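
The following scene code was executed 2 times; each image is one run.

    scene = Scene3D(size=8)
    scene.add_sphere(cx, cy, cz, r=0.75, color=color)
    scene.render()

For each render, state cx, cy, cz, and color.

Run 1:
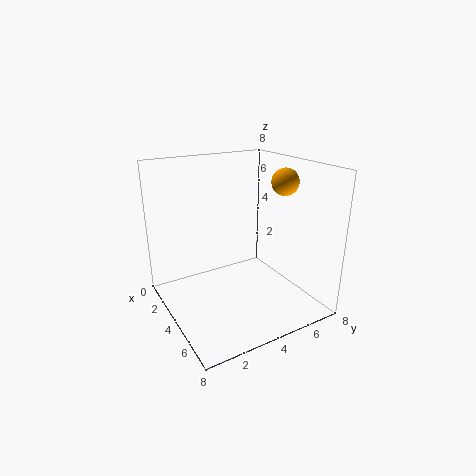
cx = 4.75
cy = 6.5
cz = 7
color = 'orange'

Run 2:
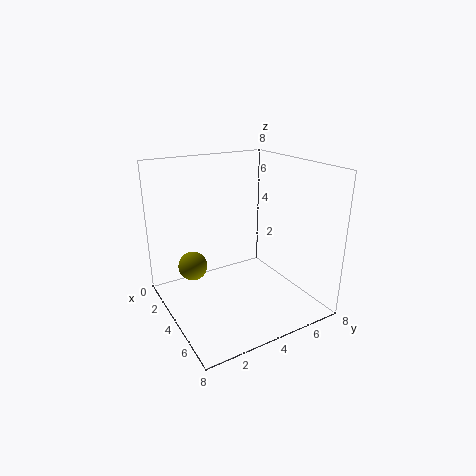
cx = 4
cy = 1.25
cz = 3
color = 'olive'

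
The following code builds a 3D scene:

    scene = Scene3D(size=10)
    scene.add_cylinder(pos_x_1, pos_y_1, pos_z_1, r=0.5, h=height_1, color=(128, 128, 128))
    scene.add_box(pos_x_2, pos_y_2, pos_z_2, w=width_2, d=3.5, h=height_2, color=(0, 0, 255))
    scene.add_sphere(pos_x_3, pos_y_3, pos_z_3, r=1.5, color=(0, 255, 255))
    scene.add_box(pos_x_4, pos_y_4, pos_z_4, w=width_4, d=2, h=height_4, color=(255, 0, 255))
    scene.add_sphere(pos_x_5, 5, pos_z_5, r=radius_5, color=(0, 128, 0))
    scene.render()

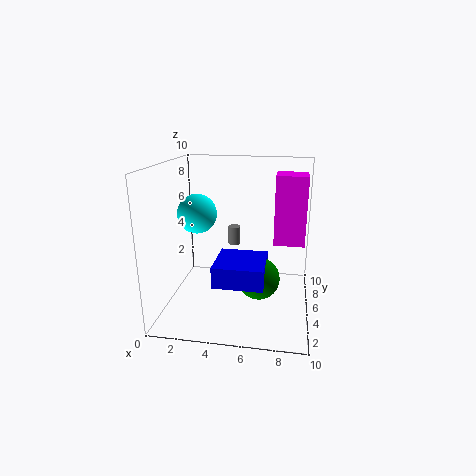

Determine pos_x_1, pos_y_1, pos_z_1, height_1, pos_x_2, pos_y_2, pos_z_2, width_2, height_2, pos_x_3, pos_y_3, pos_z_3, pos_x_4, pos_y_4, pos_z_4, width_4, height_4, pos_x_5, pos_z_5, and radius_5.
pos_x_1 = 4; pos_y_1 = 9; pos_z_1 = 3; height_1 = 1.5; pos_x_2 = 3.5; pos_y_2 = 3; pos_z_2 = 2; width_2 = 3.5; height_2 = 1.5; pos_x_3 = 1.5; pos_y_3 = 7; pos_z_3 = 6; pos_x_4 = 7.5; pos_y_4 = 4; pos_z_4 = 5; width_4 = 2; height_4 = 4.5; pos_x_5 = 6.5; pos_z_5 = 2; radius_5 = 1.5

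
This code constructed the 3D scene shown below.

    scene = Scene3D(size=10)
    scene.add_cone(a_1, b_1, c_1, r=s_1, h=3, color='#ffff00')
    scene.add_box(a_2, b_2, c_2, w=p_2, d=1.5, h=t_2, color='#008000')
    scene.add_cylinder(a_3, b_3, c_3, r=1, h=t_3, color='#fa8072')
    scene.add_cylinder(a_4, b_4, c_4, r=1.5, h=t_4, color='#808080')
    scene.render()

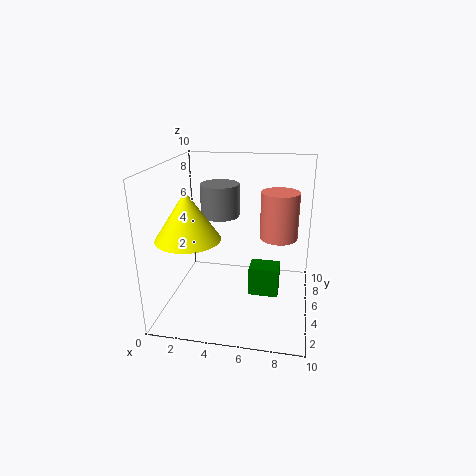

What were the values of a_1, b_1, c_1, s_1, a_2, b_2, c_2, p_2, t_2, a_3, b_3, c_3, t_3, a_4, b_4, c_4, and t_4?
a_1 = 2.5
b_1 = 2
c_1 = 6
s_1 = 2
a_2 = 6
b_2 = 3.5
c_2 = 1.5
p_2 = 2
t_2 = 2
a_3 = 8
b_3 = 1
c_3 = 7
t_3 = 2.5
a_4 = 3
b_4 = 8
c_4 = 5.5
t_4 = 2.5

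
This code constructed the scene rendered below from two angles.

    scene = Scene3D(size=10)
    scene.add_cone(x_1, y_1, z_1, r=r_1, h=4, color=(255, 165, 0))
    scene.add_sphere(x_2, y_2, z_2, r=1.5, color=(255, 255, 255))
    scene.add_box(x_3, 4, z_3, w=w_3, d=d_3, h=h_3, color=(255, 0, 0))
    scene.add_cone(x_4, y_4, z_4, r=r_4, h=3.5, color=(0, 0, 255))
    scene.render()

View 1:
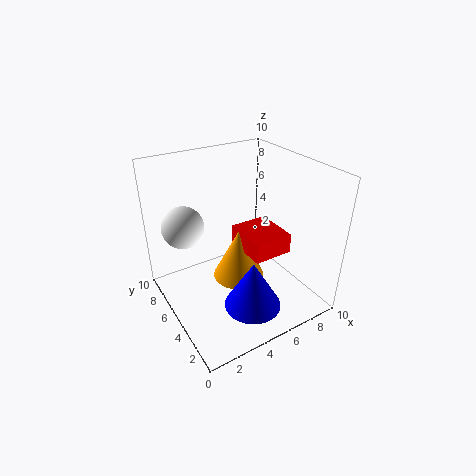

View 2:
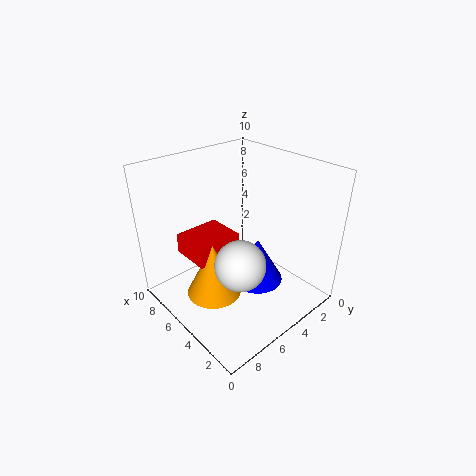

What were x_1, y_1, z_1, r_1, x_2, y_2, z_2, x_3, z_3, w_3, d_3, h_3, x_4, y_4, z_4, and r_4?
x_1 = 6; y_1 = 6.5; z_1 = 0.5; r_1 = 2; x_2 = 2; y_2 = 7.5; z_2 = 5.5; x_3 = 6; z_3 = 3; w_3 = 3; d_3 = 3.5; h_3 = 1.5; x_4 = 5; y_4 = 3; z_4 = 0.5; r_4 = 2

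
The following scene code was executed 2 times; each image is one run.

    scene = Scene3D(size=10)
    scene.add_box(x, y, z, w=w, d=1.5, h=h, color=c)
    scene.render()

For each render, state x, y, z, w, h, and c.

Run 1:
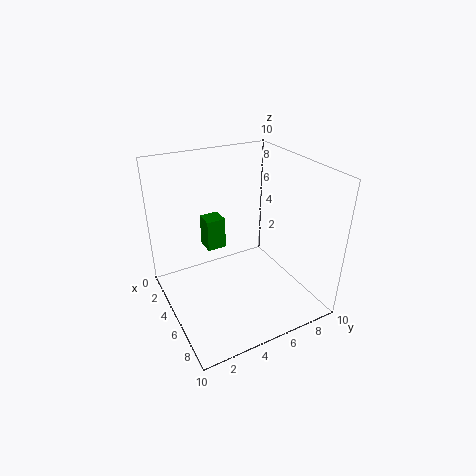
x = 0.5; y = 4; z = 2.5; w = 1.5; h = 2.5; c = 'green'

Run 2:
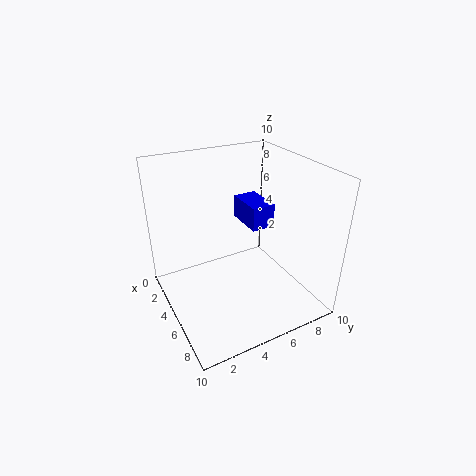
x = 4.5; y = 5; z = 6.5; w = 2.5; h = 1.5; c = 'blue'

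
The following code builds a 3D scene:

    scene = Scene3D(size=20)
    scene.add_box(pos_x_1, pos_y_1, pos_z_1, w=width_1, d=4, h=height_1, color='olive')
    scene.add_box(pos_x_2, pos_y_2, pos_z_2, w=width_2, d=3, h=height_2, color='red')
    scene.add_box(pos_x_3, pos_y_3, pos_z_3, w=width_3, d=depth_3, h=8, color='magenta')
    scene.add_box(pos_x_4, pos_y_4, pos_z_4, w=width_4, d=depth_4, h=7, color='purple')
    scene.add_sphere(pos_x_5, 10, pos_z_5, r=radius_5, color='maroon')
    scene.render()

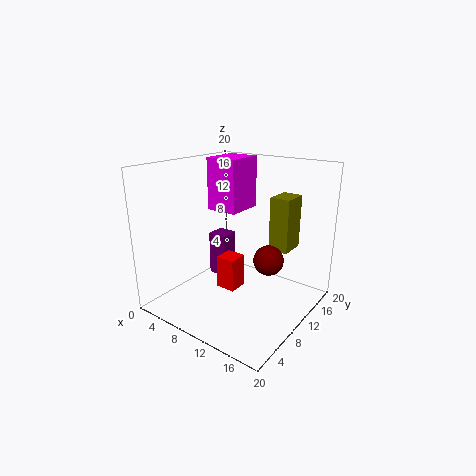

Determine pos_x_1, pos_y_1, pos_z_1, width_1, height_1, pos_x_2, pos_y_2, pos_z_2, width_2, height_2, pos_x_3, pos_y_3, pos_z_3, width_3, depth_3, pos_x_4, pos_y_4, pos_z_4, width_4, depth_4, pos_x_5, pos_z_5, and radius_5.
pos_x_1 = 12, pos_y_1 = 15, pos_z_1 = 7, width_1 = 3, height_1 = 8, pos_x_2 = 6, pos_y_2 = 10, pos_z_2 = 1, width_2 = 3, height_2 = 5, pos_x_3 = 2, pos_y_3 = 13, pos_z_3 = 12, width_3 = 5, depth_3 = 6, pos_x_4 = 2, pos_y_4 = 13, pos_z_4 = 1, width_4 = 3, depth_4 = 3, pos_x_5 = 15, pos_z_5 = 8, radius_5 = 2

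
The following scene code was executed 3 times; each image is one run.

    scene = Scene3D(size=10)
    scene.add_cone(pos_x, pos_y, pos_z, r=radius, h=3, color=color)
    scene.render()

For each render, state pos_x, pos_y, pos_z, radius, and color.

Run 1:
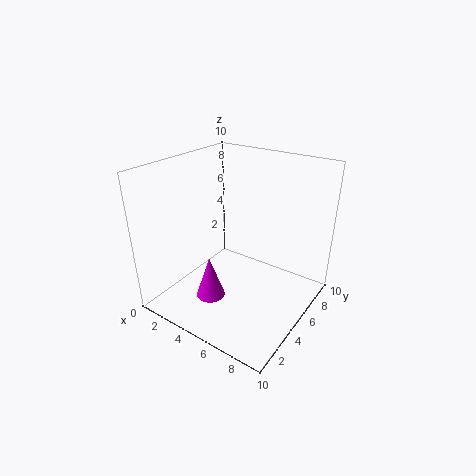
pos_x = 4; pos_y = 3; pos_z = 1; radius = 1; color = 'magenta'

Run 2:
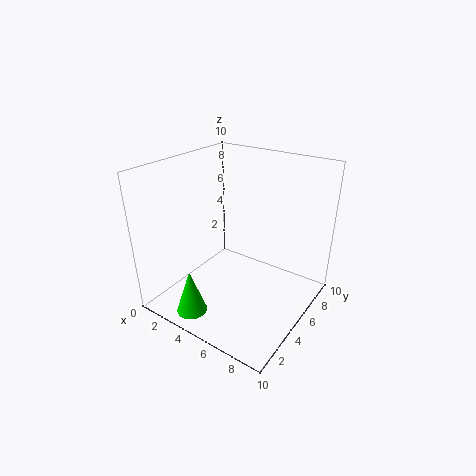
pos_x = 4; pos_y = 1; pos_z = 1; radius = 1; color = 'lime'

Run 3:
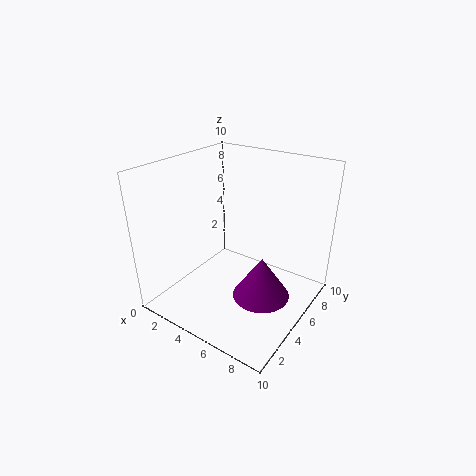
pos_x = 7; pos_y = 5; pos_z = 1; radius = 2; color = 'purple'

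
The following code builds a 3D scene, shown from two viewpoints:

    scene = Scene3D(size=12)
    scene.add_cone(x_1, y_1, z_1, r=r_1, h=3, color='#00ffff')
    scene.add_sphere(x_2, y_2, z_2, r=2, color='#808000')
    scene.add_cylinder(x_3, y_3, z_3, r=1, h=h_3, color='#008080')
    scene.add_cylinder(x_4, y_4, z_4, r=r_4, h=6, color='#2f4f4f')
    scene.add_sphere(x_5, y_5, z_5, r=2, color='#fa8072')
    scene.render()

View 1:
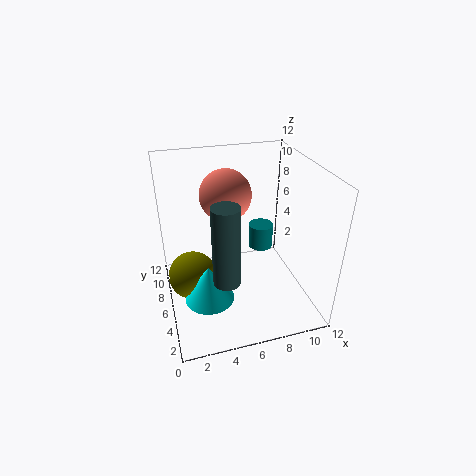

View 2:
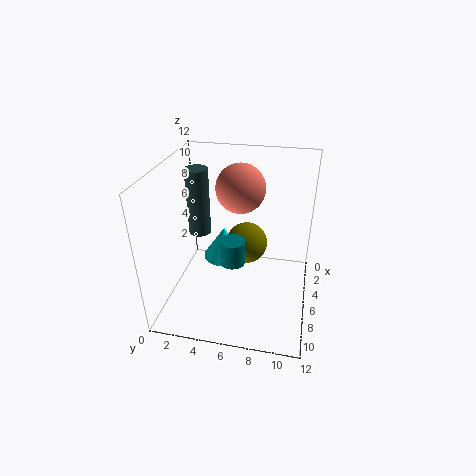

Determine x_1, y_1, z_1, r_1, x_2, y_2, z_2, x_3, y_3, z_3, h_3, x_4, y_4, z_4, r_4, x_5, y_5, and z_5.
x_1 = 3, y_1 = 4, z_1 = 2, r_1 = 2, x_2 = 2, y_2 = 6, z_2 = 3, x_3 = 8, y_3 = 6, z_3 = 5, h_3 = 2, x_4 = 4, y_4 = 2, z_4 = 5, r_4 = 1, x_5 = 5, y_5 = 6, z_5 = 10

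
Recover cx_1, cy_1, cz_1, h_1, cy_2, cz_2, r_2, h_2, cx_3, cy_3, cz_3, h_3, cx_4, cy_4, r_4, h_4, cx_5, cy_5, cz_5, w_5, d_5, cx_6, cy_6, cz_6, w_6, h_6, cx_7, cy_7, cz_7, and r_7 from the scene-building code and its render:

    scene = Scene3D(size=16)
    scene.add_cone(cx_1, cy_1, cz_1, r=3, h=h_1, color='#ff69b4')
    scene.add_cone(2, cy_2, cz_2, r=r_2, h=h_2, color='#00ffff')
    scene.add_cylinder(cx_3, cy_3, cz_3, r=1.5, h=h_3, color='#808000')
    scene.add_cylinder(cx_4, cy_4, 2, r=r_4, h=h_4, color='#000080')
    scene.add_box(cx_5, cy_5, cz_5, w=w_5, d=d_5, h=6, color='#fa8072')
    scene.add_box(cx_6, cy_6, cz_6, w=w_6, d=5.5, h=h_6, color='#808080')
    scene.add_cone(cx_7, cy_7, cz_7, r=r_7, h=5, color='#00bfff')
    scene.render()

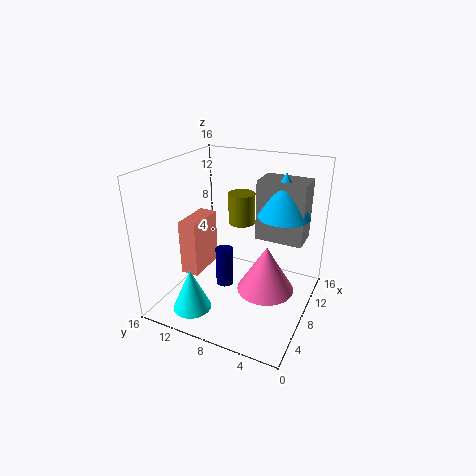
cx_1 = 6.5
cy_1 = 4
cz_1 = 3.5
h_1 = 5
cy_2 = 10.5
cz_2 = 2
r_2 = 2
h_2 = 4.5
cx_3 = 10
cy_3 = 8.5
cz_3 = 9
h_3 = 3.5
cx_4 = 7.5
cy_4 = 9.5
r_4 = 1
h_4 = 4.5
cx_5 = 4
cy_5 = 11
cz_5 = 4.5
w_5 = 4.5
d_5 = 2
cx_6 = 10.5
cy_6 = 1.5
cz_6 = 7
w_6 = 3.5
h_6 = 7
cx_7 = 11.5
cy_7 = 4
cz_7 = 10
r_7 = 3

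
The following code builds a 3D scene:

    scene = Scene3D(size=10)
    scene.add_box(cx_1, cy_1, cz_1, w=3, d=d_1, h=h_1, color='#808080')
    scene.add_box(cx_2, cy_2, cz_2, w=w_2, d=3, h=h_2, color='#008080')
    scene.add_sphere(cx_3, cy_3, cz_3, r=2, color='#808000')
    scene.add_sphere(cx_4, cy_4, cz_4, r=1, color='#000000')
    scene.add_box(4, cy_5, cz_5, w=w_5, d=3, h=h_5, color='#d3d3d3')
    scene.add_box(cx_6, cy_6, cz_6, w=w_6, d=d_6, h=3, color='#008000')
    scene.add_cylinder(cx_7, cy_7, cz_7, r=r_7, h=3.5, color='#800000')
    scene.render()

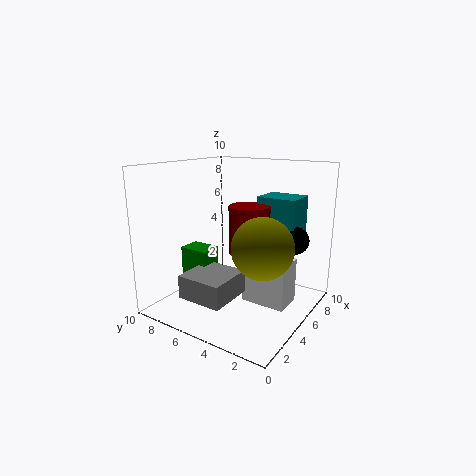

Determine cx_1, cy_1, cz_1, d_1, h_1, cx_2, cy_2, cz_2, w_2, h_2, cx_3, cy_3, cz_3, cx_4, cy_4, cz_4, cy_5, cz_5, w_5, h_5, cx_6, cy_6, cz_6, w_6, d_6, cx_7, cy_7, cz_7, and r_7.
cx_1 = 0.5
cy_1 = 3.5
cz_1 = 2
d_1 = 3
h_1 = 1.5
cx_2 = 7.5
cy_2 = 2
cz_2 = 4.5
w_2 = 2.5
h_2 = 3
cx_3 = 4
cy_3 = 2.5
cz_3 = 5
cx_4 = 8
cy_4 = 2
cz_4 = 4.5
cy_5 = 1
cz_5 = 1
w_5 = 2
h_5 = 3
cx_6 = 2.5
cy_6 = 6
cz_6 = 1.5
w_6 = 1.5
d_6 = 2
cx_7 = 6.5
cy_7 = 5
cz_7 = 3.5
r_7 = 1.5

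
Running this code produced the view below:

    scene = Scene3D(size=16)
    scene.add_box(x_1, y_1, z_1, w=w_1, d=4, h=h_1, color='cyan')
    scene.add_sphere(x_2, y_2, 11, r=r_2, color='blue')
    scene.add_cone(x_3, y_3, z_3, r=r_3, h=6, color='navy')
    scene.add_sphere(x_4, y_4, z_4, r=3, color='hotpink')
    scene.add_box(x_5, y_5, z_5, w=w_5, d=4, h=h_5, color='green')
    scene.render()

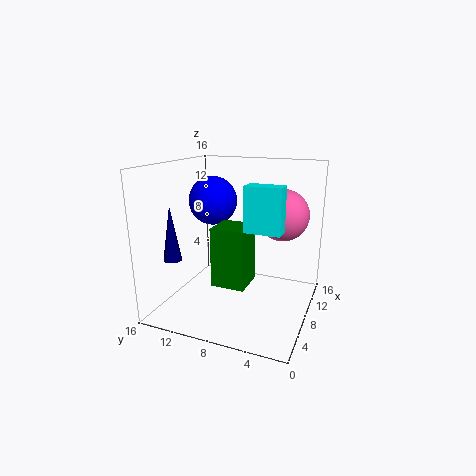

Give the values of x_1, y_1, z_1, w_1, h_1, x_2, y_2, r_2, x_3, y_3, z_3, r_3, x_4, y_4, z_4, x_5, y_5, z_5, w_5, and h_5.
x_1 = 7, y_1 = 3, z_1 = 9, w_1 = 2, h_1 = 5, x_2 = 12, y_2 = 13, r_2 = 3, x_3 = 4, y_3 = 14, z_3 = 6, r_3 = 1, x_4 = 12, y_4 = 4, z_4 = 10, x_5 = 7, y_5 = 7, z_5 = 2, w_5 = 4, h_5 = 7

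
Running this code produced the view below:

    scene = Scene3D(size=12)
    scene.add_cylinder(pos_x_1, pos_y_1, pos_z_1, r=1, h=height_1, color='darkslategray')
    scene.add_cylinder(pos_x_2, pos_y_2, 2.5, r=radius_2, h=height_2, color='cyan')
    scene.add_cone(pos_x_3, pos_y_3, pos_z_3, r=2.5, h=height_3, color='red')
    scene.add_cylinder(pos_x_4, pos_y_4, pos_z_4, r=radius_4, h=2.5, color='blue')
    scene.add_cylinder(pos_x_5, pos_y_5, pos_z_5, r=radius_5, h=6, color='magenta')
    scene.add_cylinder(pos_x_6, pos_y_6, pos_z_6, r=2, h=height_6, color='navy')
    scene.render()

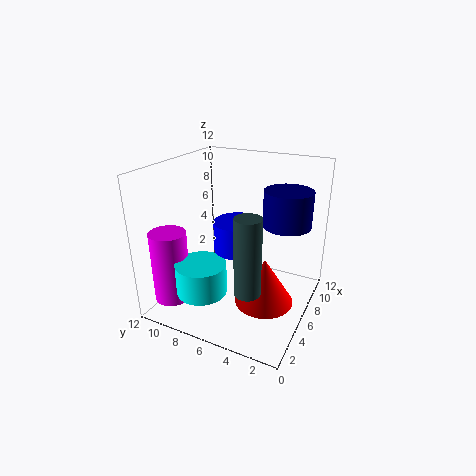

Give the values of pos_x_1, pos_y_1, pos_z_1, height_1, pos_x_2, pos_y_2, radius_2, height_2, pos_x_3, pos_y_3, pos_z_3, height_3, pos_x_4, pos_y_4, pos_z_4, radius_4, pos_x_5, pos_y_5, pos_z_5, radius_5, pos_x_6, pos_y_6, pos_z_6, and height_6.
pos_x_1 = 2.5; pos_y_1 = 3.5; pos_z_1 = 3.5; height_1 = 6; pos_x_2 = 2.5; pos_y_2 = 7.5; radius_2 = 2; height_2 = 2.5; pos_x_3 = 6; pos_y_3 = 3.5; pos_z_3 = 0.5; height_3 = 4; pos_x_4 = 6; pos_y_4 = 6; pos_z_4 = 5; radius_4 = 2; pos_x_5 = 2.5; pos_y_5 = 10.5; pos_z_5 = 1; radius_5 = 1.5; pos_x_6 = 8; pos_y_6 = 2.5; pos_z_6 = 7; height_6 = 3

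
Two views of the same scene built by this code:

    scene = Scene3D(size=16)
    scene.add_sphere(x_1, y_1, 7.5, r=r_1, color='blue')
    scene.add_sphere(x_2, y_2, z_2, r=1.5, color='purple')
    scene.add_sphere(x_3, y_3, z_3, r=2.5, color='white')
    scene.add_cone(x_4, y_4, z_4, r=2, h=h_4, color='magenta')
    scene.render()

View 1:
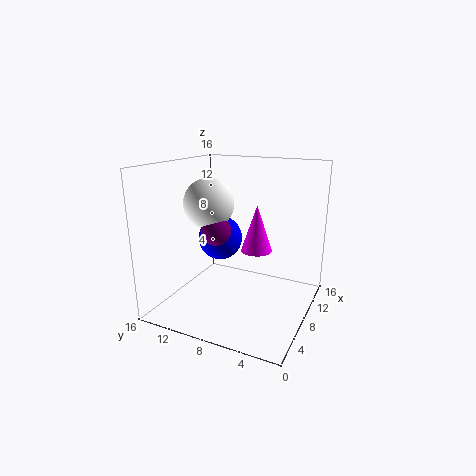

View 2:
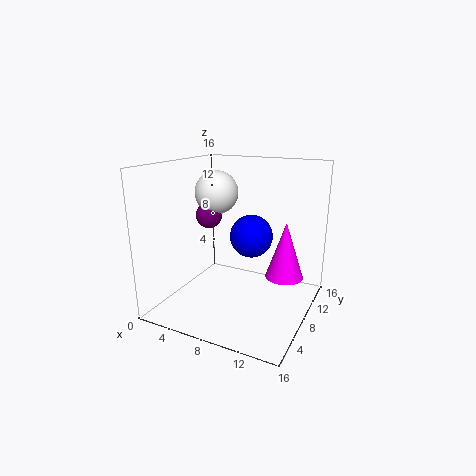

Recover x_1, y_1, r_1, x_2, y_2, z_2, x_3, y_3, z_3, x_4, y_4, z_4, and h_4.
x_1 = 8.5; y_1 = 10.5; r_1 = 2.5; x_2 = 4; y_2 = 8.5; z_2 = 10; x_3 = 4.5; y_3 = 9.5; z_3 = 12.5; x_4 = 13.5; y_4 = 8; z_4 = 4.5; h_4 = 6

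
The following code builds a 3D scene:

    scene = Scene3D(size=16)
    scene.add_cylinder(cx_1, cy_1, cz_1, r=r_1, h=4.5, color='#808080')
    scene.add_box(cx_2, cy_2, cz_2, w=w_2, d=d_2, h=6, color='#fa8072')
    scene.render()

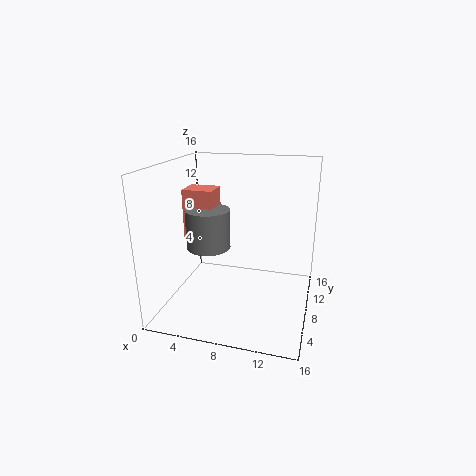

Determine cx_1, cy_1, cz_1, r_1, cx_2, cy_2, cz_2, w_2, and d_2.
cx_1 = 4.5, cy_1 = 8, cz_1 = 6.5, r_1 = 2.5, cx_2 = 1.5, cy_2 = 8, cz_2 = 7, w_2 = 3.5, d_2 = 3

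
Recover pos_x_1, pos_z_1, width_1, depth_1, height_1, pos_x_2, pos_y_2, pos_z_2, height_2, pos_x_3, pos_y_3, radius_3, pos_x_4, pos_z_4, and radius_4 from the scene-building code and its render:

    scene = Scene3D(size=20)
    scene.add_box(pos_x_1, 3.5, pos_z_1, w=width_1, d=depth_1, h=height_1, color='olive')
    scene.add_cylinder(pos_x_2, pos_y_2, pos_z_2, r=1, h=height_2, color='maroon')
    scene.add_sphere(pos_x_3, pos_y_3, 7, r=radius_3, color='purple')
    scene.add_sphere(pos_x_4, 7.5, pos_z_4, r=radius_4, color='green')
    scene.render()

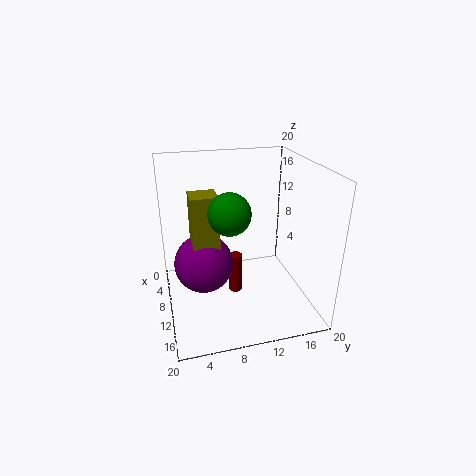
pos_x_1 = 9; pos_z_1 = 9; width_1 = 3.5; depth_1 = 3.5; height_1 = 8; pos_x_2 = 8.5; pos_y_2 = 10; pos_z_2 = 0.5; height_2 = 6; pos_x_3 = 10.5; pos_y_3 = 5; radius_3 = 4; pos_x_4 = 15.5; pos_z_4 = 16; radius_4 = 2.5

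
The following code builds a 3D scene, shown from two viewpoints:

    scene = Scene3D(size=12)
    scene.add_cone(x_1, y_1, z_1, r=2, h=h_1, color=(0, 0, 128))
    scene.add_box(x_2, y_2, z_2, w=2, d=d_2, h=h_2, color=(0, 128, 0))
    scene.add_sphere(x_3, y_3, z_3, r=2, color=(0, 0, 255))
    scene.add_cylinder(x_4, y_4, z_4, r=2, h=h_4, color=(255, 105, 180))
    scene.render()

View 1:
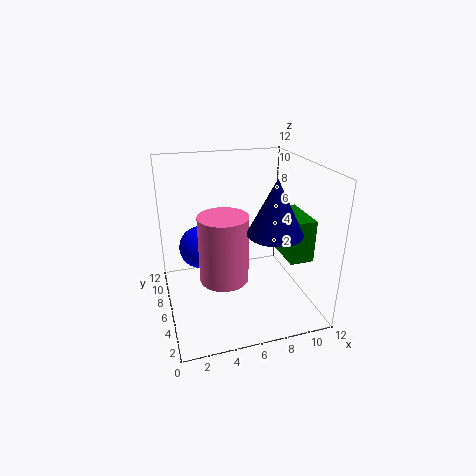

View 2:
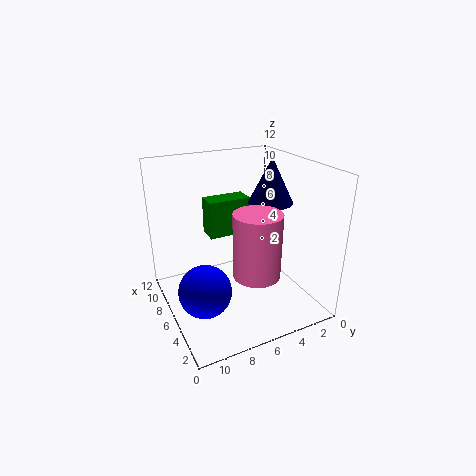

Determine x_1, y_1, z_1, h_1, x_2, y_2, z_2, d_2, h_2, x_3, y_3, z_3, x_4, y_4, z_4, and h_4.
x_1 = 7.5, y_1 = 2, z_1 = 8, h_1 = 4, x_2 = 9.5, y_2 = 3, z_2 = 4.5, d_2 = 4, h_2 = 3.5, x_3 = 3.5, y_3 = 10, z_3 = 3.5, x_4 = 4.5, y_4 = 5, z_4 = 3, h_4 = 5.5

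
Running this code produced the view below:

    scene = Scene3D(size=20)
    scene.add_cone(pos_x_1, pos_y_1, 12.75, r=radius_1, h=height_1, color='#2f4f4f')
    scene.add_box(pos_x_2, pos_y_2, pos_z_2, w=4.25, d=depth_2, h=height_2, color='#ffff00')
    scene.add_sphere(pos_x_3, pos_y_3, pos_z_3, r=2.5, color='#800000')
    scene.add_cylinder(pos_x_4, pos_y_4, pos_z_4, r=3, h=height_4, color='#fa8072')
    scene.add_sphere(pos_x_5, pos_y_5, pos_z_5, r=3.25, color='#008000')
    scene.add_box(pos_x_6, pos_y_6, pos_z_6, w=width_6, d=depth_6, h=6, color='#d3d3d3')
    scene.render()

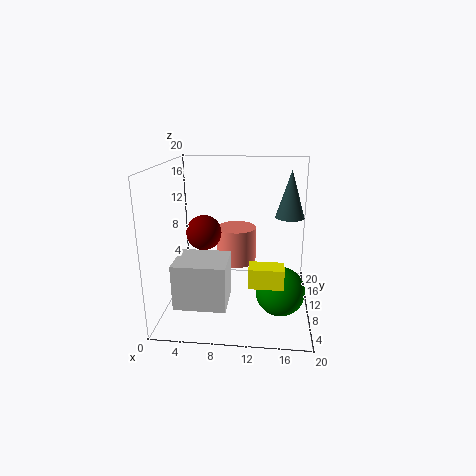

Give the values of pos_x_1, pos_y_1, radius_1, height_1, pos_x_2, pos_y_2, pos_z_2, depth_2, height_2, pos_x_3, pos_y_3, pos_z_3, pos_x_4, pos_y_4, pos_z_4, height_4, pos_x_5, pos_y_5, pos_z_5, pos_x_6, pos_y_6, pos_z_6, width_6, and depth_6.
pos_x_1 = 17
pos_y_1 = 11.5
radius_1 = 2
height_1 = 6.5
pos_x_2 = 12
pos_y_2 = 2.25
pos_z_2 = 6.5
depth_2 = 2.5
height_2 = 2.5
pos_x_3 = 5
pos_y_3 = 11
pos_z_3 = 10.25
pos_x_4 = 9.25
pos_y_4 = 14.75
pos_z_4 = 4.5
height_4 = 5.5
pos_x_5 = 16
pos_y_5 = 6.5
pos_z_5 = 4
pos_x_6 = 2.5
pos_y_6 = 2.5
pos_z_6 = 2.75
width_6 = 6.75
depth_6 = 5.75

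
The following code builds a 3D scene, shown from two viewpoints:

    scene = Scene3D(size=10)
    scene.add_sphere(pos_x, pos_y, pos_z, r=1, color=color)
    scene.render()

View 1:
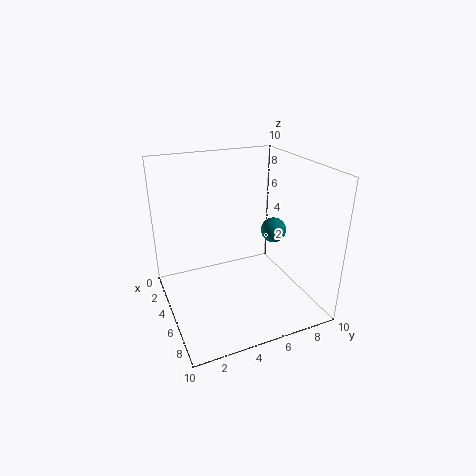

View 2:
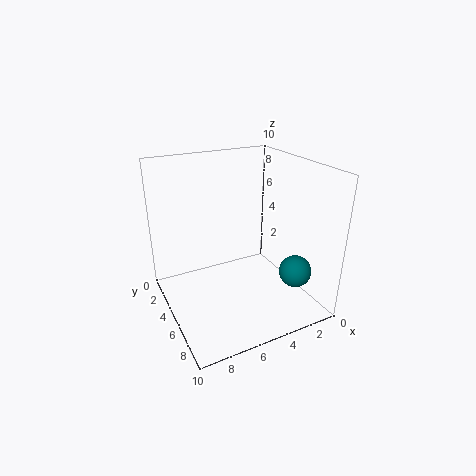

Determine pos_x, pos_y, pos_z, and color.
pos_x = 3, pos_y = 9, pos_z = 4, color = 'teal'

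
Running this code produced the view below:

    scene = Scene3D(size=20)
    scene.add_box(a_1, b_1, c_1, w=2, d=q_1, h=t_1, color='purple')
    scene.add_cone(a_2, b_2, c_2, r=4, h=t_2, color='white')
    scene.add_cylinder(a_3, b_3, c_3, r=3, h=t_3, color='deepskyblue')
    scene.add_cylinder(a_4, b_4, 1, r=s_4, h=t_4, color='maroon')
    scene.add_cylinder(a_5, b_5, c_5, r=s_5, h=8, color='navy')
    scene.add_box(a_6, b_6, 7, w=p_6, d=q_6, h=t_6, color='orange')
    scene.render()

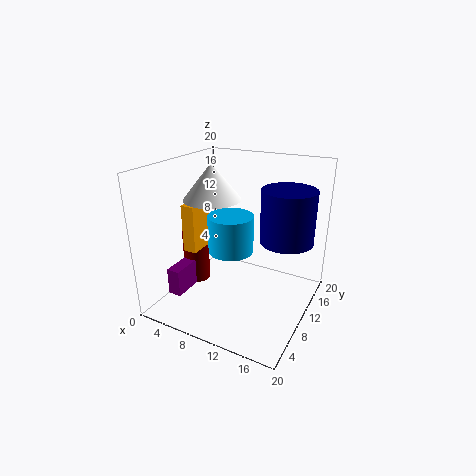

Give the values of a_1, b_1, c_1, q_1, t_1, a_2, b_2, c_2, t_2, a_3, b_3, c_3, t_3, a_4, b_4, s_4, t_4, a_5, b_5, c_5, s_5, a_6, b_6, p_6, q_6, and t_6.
a_1 = 1, b_1 = 5, c_1 = 1, q_1 = 5, t_1 = 4, a_2 = 6, b_2 = 10, c_2 = 15, t_2 = 5, a_3 = 10, b_3 = 8, c_3 = 9, t_3 = 5, a_4 = 2, b_4 = 11, s_4 = 2, t_4 = 8, a_5 = 15, b_5 = 16, c_5 = 8, s_5 = 4, a_6 = 2, b_6 = 8, p_6 = 2, q_6 = 4, t_6 = 7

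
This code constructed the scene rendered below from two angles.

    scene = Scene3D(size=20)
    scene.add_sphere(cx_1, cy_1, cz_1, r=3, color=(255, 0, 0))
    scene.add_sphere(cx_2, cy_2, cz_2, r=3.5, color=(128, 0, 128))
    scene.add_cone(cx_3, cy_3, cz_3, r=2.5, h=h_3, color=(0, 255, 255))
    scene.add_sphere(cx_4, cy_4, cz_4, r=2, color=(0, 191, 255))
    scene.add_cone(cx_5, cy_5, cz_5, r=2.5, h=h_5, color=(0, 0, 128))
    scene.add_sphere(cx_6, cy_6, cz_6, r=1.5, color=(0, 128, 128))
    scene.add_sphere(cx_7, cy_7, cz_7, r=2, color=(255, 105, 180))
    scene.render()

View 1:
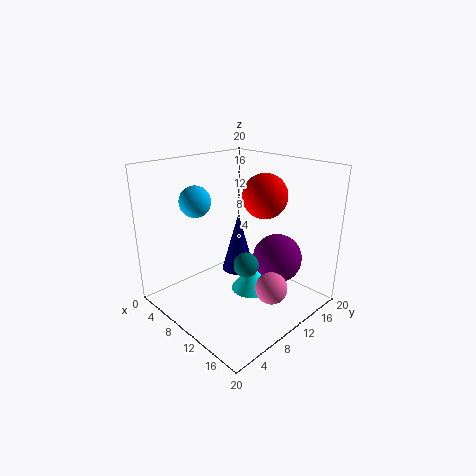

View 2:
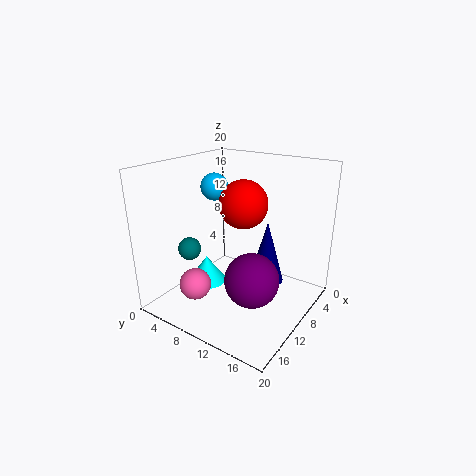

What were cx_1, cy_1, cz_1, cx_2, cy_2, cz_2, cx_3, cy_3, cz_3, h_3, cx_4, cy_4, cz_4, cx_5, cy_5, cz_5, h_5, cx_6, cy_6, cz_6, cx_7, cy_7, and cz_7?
cx_1 = 12.5, cy_1 = 12.5, cz_1 = 16, cx_2 = 13.5, cy_2 = 14.5, cz_2 = 6.5, cx_3 = 14.5, cy_3 = 8, cz_3 = 5, h_3 = 3.5, cx_4 = 8, cy_4 = 4.5, cz_4 = 16, cx_5 = 7, cy_5 = 13, cz_5 = 3, h_5 = 9, cx_6 = 15.5, cy_6 = 6, cz_6 = 9.5, cx_7 = 17.5, cy_7 = 8.5, cz_7 = 6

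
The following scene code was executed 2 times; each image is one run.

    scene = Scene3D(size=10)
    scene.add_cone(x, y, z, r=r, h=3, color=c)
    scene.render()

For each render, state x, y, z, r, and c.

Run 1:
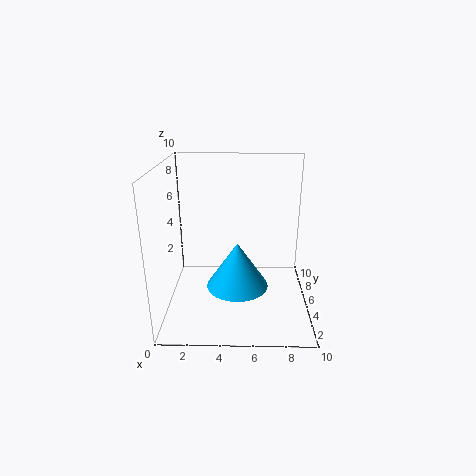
x = 5; y = 3; z = 2.5; r = 2; c = 'deepskyblue'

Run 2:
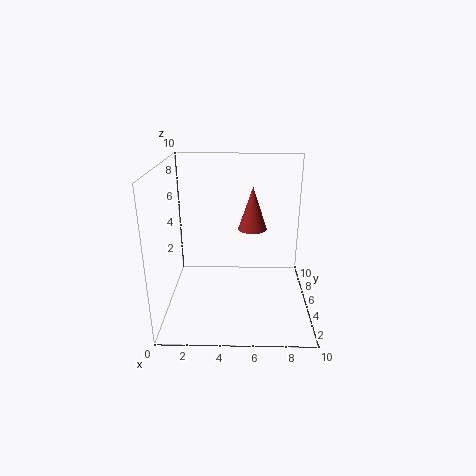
x = 6; y = 5.5; z = 5.5; r = 1; c = 'brown'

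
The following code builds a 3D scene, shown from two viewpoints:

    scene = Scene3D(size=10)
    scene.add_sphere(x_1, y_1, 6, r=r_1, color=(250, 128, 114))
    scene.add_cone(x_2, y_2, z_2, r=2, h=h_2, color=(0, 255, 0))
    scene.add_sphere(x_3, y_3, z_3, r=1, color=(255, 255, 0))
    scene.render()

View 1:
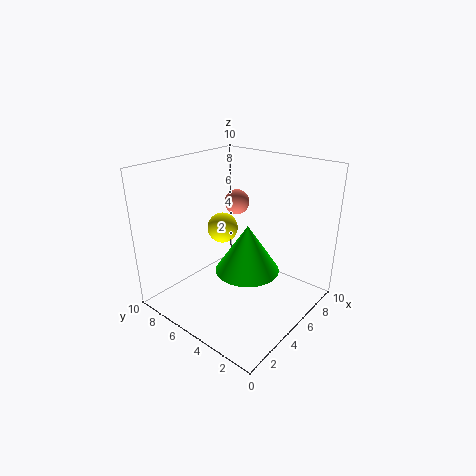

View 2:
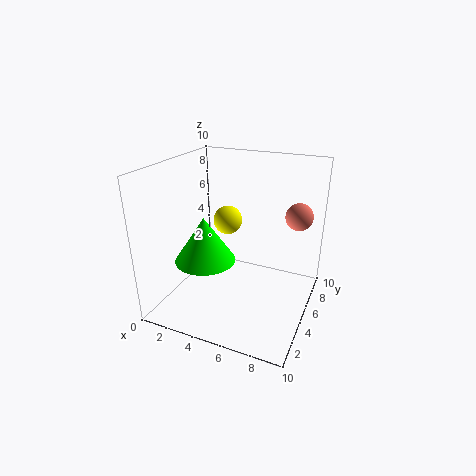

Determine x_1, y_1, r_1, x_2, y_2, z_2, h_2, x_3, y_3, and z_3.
x_1 = 8.5; y_1 = 8; r_1 = 1; x_2 = 3.5; y_2 = 3; z_2 = 4; h_2 = 3; x_3 = 4; y_3 = 5.5; z_3 = 6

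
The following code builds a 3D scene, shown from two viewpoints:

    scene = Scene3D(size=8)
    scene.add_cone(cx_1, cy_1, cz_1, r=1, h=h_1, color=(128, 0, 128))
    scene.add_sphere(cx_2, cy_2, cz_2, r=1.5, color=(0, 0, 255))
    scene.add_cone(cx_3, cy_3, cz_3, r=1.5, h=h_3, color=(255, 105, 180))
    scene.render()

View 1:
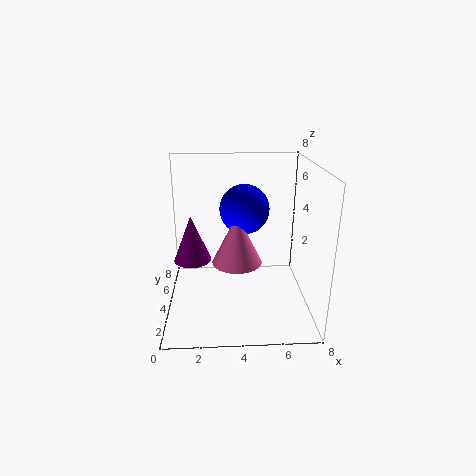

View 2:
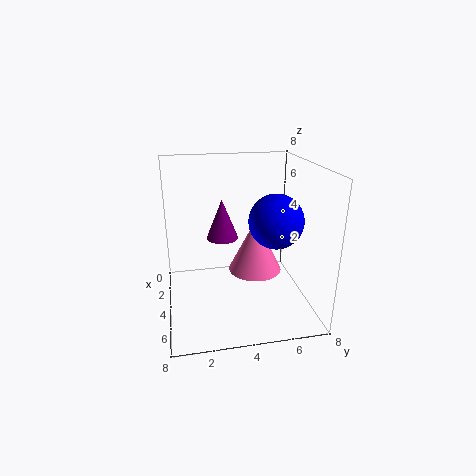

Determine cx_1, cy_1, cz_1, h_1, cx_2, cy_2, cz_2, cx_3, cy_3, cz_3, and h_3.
cx_1 = 1.5; cy_1 = 3.5; cz_1 = 3; h_1 = 2.5; cx_2 = 4.5; cy_2 = 6; cz_2 = 5; cx_3 = 4; cy_3 = 5; cz_3 = 2; h_3 = 3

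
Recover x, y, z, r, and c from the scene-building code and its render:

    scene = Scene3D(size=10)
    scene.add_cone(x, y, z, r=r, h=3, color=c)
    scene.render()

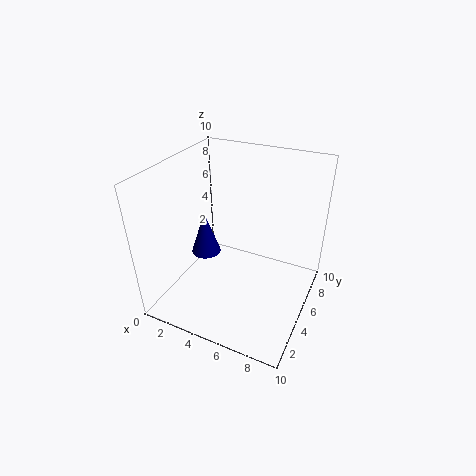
x = 3; y = 4; z = 4; r = 1; c = 'navy'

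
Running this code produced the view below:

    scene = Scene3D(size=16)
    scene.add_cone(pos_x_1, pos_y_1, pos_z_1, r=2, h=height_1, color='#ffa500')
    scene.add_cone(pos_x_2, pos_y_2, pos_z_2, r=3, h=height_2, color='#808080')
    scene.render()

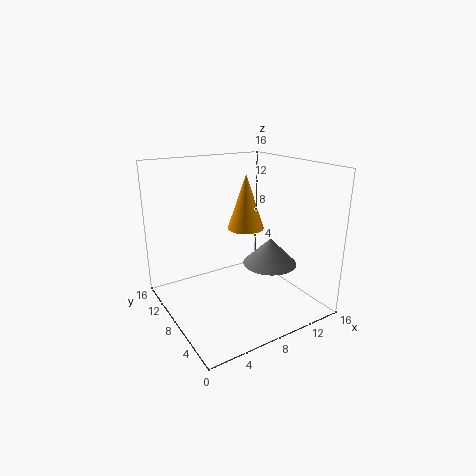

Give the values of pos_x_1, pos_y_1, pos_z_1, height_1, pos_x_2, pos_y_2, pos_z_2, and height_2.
pos_x_1 = 9
pos_y_1 = 8
pos_z_1 = 9
height_1 = 6
pos_x_2 = 11
pos_y_2 = 6
pos_z_2 = 5
height_2 = 3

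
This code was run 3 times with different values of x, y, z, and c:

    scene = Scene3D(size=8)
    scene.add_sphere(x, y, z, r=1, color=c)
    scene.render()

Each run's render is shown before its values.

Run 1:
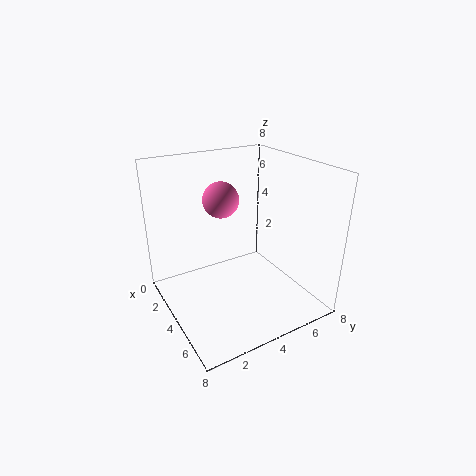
x = 3; y = 3.5; z = 6; c = 'hotpink'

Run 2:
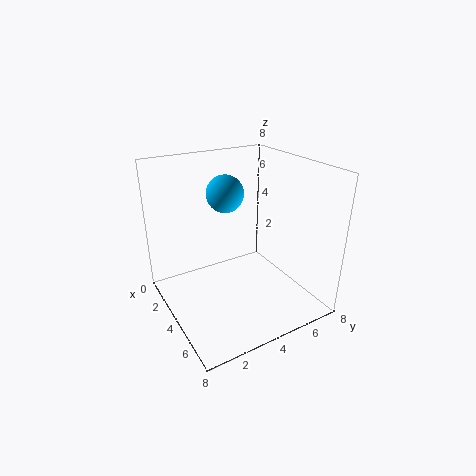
x = 3.5; y = 3.5; z = 6.5; c = 'deepskyblue'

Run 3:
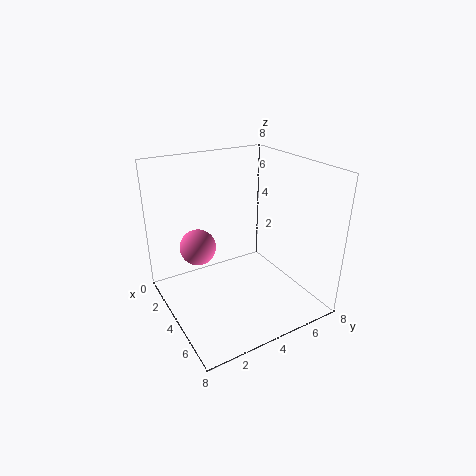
x = 3; y = 2; z = 3.5; c = 'hotpink'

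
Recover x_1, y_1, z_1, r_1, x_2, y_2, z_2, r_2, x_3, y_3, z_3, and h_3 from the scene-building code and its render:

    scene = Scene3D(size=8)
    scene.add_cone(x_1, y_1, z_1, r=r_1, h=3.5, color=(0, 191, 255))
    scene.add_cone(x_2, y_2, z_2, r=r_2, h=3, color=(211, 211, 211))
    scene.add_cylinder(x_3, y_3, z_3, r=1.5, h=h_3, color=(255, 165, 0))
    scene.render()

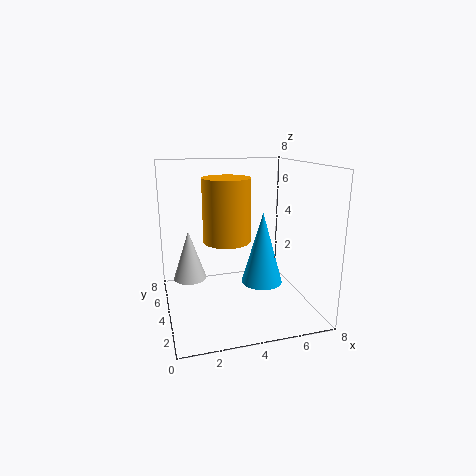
x_1 = 4.5; y_1 = 1.5; z_1 = 2.5; r_1 = 1; x_2 = 1.5; y_2 = 6; z_2 = 1; r_2 = 1; x_3 = 4; y_3 = 6.5; z_3 = 3; h_3 = 4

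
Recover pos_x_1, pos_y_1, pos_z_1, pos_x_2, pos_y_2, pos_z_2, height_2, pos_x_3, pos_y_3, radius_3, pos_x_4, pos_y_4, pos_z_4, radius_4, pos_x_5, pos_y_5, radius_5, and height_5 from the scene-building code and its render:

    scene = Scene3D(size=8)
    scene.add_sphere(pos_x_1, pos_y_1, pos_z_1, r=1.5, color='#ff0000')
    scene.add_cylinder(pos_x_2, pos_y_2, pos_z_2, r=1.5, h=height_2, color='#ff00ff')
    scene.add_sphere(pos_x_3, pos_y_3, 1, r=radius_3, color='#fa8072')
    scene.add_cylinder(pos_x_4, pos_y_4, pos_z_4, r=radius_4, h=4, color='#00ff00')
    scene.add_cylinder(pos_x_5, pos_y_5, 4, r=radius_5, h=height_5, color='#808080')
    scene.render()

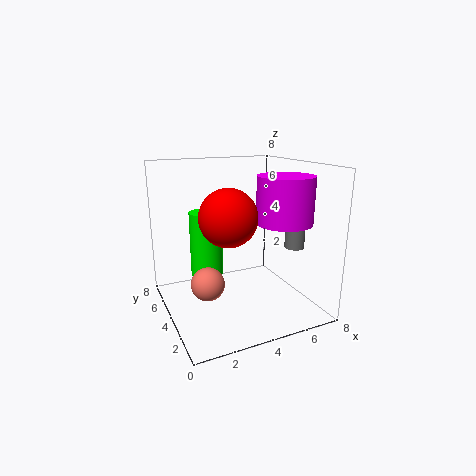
pos_x_1 = 3; pos_y_1 = 3; pos_z_1 = 5.5; pos_x_2 = 6; pos_y_2 = 2.5; pos_z_2 = 5; height_2 = 2.5; pos_x_3 = 2.5; pos_y_3 = 5; radius_3 = 1; pos_x_4 = 3; pos_y_4 = 6.5; pos_z_4 = 1; radius_4 = 1; pos_x_5 = 6; pos_y_5 = 1.5; radius_5 = 0.5; height_5 = 1.5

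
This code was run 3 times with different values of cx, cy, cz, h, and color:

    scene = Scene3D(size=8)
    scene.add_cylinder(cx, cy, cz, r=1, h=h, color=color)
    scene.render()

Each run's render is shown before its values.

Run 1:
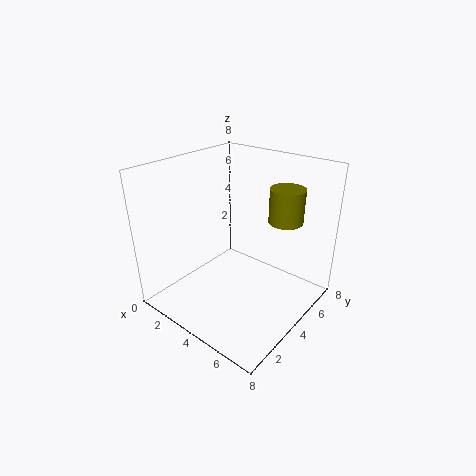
cx = 5.5
cy = 6.5
cz = 4.5
h = 2
color = 'olive'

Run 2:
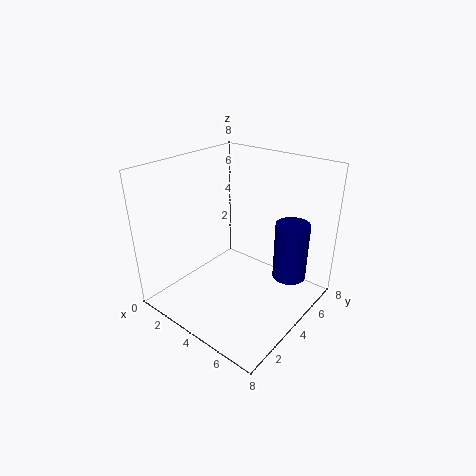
cx = 6
cy = 6.5
cz = 1
h = 3.5
color = 'navy'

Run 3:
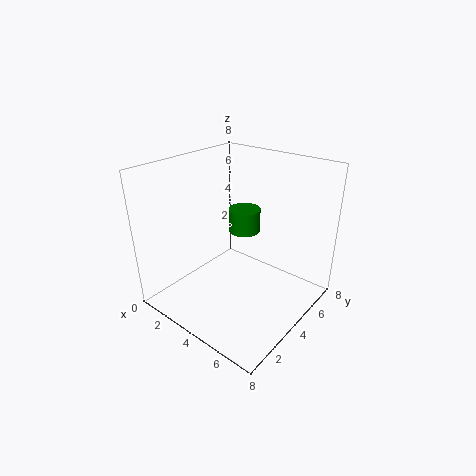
cx = 2.5
cy = 6.5
cz = 3
h = 1.5
color = 'green'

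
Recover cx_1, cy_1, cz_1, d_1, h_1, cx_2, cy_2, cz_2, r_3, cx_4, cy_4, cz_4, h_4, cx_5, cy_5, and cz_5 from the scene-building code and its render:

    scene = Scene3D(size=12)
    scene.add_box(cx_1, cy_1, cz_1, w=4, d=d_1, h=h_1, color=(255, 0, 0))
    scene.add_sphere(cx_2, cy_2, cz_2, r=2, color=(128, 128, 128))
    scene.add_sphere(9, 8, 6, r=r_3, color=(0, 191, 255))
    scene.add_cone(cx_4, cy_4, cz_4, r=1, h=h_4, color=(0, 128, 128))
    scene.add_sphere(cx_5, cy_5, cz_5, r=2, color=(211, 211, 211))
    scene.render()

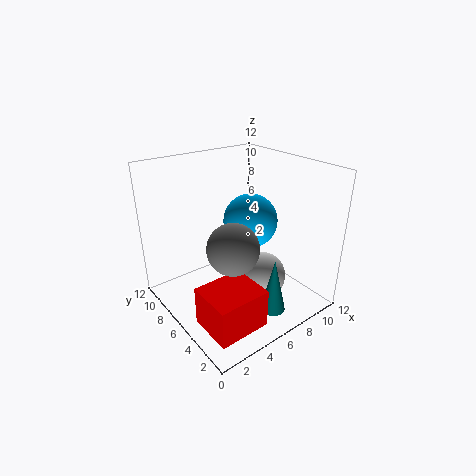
cx_1 = 0.5, cy_1 = 0.5, cz_1 = 1.5, d_1 = 3.5, h_1 = 3, cx_2 = 4, cy_2 = 4, cz_2 = 6.5, r_3 = 2.5, cx_4 = 6.5, cy_4 = 2, cz_4 = 1, h_4 = 4.5, cx_5 = 7.5, cy_5 = 4.5, cz_5 = 2.5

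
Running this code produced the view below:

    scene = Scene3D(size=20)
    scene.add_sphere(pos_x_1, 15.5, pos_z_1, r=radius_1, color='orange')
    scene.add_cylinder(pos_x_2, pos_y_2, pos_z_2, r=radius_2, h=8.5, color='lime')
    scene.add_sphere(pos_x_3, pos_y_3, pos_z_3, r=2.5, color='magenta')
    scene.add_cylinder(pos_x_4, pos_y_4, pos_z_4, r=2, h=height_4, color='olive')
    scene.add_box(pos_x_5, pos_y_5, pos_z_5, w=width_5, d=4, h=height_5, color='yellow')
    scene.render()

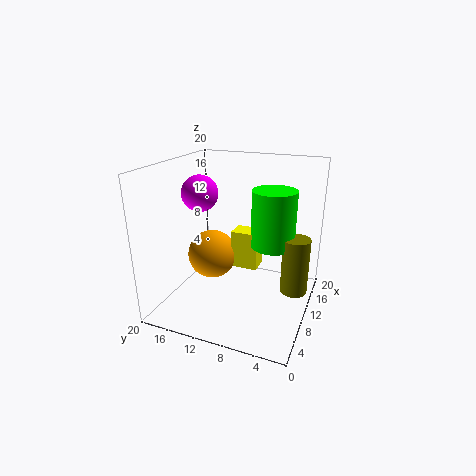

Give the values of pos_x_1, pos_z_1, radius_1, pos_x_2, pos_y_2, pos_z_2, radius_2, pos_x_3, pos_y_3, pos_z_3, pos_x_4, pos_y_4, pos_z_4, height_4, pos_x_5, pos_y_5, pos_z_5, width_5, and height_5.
pos_x_1 = 12.75
pos_z_1 = 5.25
radius_1 = 3.75
pos_x_2 = 14.5
pos_y_2 = 6.25
pos_z_2 = 7.5
radius_2 = 3.25
pos_x_3 = 9.25
pos_y_3 = 15.25
pos_z_3 = 16
pos_x_4 = 13.75
pos_y_4 = 2.5
pos_z_4 = 1
height_4 = 8.5
pos_x_5 = 12.75
pos_y_5 = 8.25
pos_z_5 = 3.75
width_5 = 3
height_5 = 5.75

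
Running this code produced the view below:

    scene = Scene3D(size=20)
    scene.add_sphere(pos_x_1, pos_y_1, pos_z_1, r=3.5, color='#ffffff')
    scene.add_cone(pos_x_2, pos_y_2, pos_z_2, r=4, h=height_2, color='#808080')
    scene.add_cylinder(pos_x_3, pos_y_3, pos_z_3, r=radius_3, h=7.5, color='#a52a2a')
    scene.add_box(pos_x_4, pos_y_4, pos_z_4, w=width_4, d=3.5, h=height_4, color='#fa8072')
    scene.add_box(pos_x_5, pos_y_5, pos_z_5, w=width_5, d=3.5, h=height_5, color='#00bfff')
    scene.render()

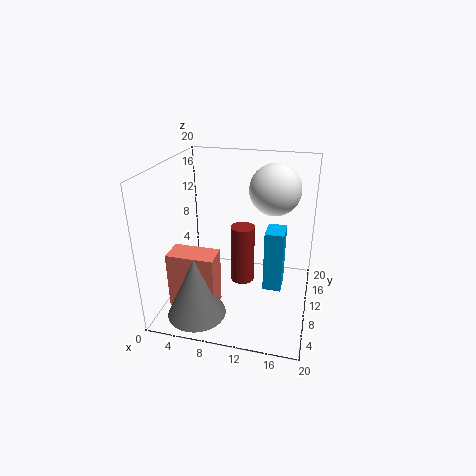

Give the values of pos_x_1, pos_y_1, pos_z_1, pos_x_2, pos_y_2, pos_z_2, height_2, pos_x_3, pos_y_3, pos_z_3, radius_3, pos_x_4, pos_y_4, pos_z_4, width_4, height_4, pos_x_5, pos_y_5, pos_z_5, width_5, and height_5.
pos_x_1 = 14.5
pos_y_1 = 12.5
pos_z_1 = 16.5
pos_x_2 = 5.5
pos_y_2 = 4.5
pos_z_2 = 0.5
height_2 = 8.5
pos_x_3 = 11.5
pos_y_3 = 6.5
pos_z_3 = 6
radius_3 = 1.5
pos_x_4 = 1.5
pos_y_4 = 4.5
pos_z_4 = 1
width_4 = 6.5
height_4 = 8
pos_x_5 = 14
pos_y_5 = 8
pos_z_5 = 3.5
width_5 = 2.5
height_5 = 8.5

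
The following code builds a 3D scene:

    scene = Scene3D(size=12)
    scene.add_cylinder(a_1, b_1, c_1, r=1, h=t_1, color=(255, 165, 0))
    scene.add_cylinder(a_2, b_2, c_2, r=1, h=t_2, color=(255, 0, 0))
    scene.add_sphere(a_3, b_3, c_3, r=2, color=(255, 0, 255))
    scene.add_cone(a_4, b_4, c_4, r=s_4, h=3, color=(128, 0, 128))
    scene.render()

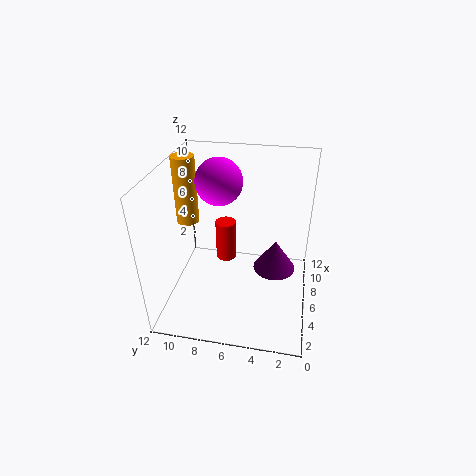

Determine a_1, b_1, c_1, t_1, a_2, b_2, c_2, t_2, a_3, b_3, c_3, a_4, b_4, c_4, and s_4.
a_1 = 8; b_1 = 11; c_1 = 6; t_1 = 6; a_2 = 10; b_2 = 8; c_2 = 1; t_2 = 4; a_3 = 8; b_3 = 8; c_3 = 10; a_4 = 9; b_4 = 3; c_4 = 1; s_4 = 2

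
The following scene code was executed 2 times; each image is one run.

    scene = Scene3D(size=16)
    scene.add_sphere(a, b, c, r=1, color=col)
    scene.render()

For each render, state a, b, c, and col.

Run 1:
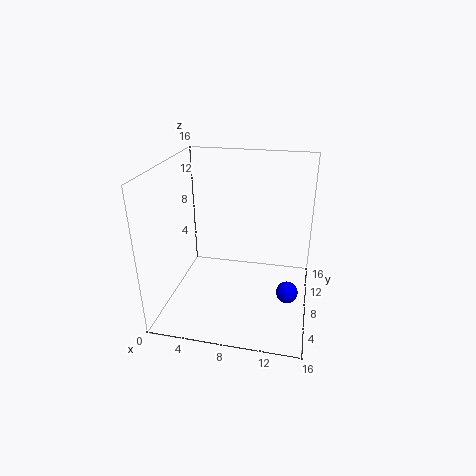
a = 14, b = 2, c = 6, col = 'blue'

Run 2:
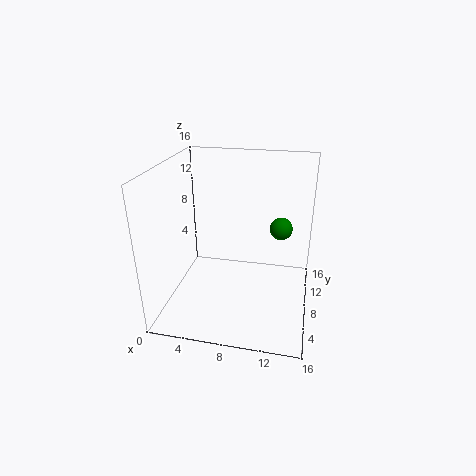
a = 13, b = 3, c = 12, col = 'green'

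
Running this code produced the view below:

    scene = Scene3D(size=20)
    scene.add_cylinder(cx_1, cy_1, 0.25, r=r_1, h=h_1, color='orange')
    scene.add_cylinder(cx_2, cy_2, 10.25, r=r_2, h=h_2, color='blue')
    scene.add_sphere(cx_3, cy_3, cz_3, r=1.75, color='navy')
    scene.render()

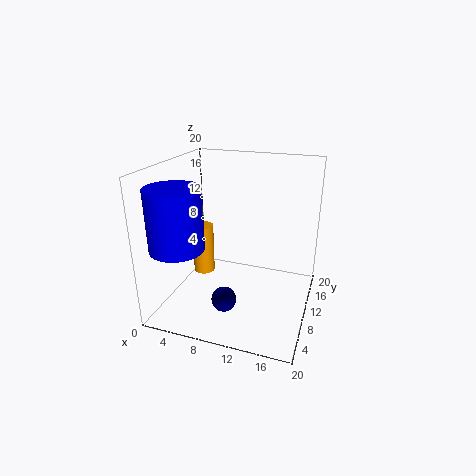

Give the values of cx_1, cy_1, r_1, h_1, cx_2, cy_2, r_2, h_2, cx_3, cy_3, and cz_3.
cx_1 = 1.75
cy_1 = 16
r_1 = 1.75
h_1 = 8.25
cx_2 = 4
cy_2 = 3.75
r_2 = 3.5
h_2 = 8
cx_3 = 9
cy_3 = 6.75
cz_3 = 1.75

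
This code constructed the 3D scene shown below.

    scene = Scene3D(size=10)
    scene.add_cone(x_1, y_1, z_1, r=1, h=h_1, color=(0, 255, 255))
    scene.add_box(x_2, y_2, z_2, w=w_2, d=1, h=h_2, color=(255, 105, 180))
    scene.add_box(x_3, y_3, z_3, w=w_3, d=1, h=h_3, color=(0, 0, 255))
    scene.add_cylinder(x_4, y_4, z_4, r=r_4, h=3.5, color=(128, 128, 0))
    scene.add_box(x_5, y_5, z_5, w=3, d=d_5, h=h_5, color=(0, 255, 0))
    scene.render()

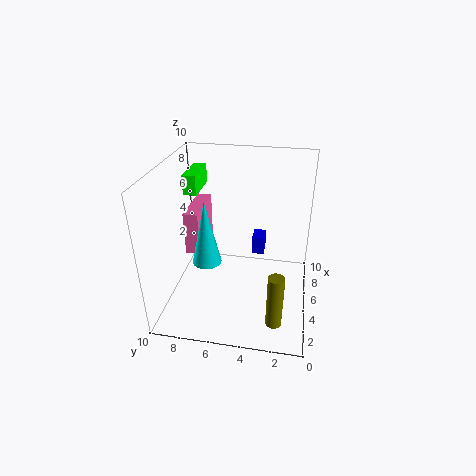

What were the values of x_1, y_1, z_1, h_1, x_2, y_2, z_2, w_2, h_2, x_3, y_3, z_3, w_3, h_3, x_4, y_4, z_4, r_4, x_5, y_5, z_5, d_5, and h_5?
x_1 = 4
y_1 = 7
z_1 = 3.5
h_1 = 4.5
x_2 = 4
y_2 = 7.5
z_2 = 4
w_2 = 3.5
h_2 = 3
x_3 = 8.5
y_3 = 3.5
z_3 = 1.5
w_3 = 1.5
h_3 = 1.5
x_4 = 1
y_4 = 2
z_4 = 1.5
r_4 = 0.5
x_5 = 7
y_5 = 8.5
z_5 = 7
d_5 = 1
h_5 = 1.5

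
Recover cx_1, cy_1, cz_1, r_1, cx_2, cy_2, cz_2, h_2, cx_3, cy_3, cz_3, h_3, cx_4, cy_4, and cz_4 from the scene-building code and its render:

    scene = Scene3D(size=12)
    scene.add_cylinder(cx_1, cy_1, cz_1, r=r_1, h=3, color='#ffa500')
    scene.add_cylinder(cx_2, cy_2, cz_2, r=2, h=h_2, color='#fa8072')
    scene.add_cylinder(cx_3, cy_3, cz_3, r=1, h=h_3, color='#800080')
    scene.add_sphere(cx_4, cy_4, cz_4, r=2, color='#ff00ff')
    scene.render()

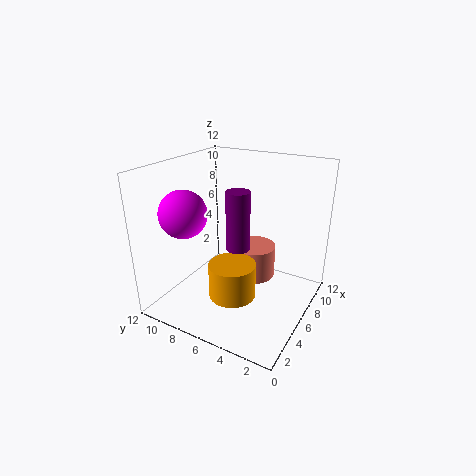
cx_1 = 5; cy_1 = 6; cz_1 = 1; r_1 = 2; cx_2 = 9; cy_2 = 6; cz_2 = 1; h_2 = 3; cx_3 = 6; cy_3 = 6; cz_3 = 5; h_3 = 5; cx_4 = 4; cy_4 = 10; cz_4 = 8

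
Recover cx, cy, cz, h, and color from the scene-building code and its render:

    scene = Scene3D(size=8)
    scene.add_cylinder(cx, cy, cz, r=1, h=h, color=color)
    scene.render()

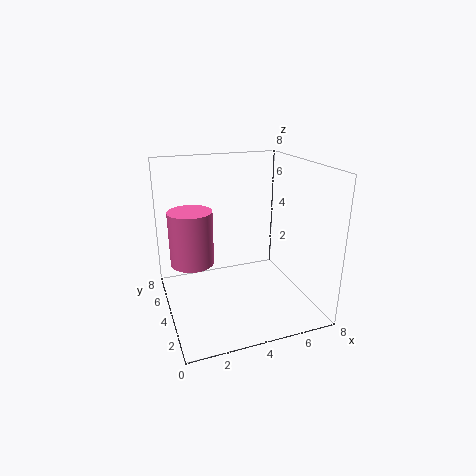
cx = 1, cy = 2, cz = 4, h = 2.5, color = 'hotpink'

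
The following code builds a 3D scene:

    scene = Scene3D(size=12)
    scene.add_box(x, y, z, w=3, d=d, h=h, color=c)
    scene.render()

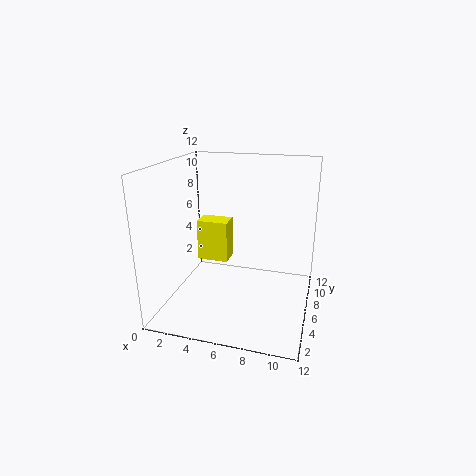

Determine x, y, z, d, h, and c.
x = 1
y = 9
z = 2
d = 2
h = 4
c = 'yellow'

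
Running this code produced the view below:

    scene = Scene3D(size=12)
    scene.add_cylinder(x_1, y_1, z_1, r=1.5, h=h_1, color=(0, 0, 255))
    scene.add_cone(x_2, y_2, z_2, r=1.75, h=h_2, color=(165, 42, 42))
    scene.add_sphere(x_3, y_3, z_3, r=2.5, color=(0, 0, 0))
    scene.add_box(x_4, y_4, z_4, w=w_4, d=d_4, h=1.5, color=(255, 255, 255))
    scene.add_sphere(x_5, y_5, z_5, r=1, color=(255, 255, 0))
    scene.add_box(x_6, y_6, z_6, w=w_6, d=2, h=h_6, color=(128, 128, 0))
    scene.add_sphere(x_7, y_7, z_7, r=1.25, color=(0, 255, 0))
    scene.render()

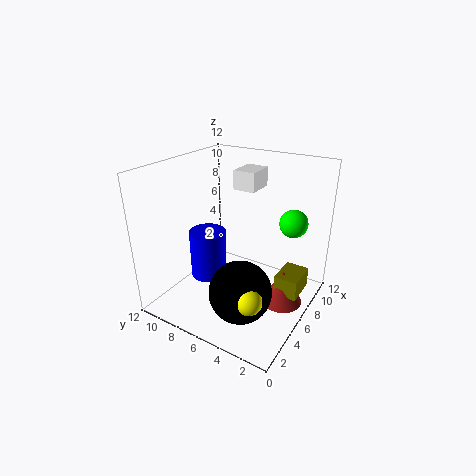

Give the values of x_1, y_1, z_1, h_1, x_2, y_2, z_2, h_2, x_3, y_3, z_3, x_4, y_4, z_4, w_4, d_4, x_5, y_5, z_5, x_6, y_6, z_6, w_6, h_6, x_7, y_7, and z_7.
x_1 = 4.5
y_1 = 8
z_1 = 2.75
h_1 = 4
x_2 = 7.25
y_2 = 2.25
z_2 = 0.25
h_2 = 3
x_3 = 3.5
y_3 = 4.25
z_3 = 2.75
x_4 = 5.75
y_4 = 4.5
z_4 = 10.25
w_4 = 2.25
d_4 = 1.75
x_5 = 2.25
y_5 = 2.75
z_5 = 3.25
x_6 = 6.5
y_6 = 0.75
z_6 = 1.25
w_6 = 2.75
h_6 = 1.75
x_7 = 10
y_7 = 2.75
z_7 = 6.5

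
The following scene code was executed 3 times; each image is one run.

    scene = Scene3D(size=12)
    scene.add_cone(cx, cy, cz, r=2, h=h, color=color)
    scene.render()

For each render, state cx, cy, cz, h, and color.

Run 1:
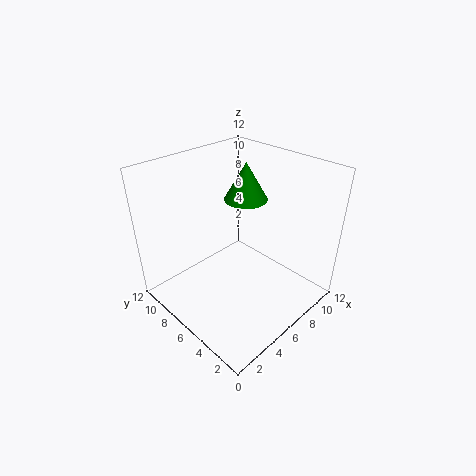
cx = 9.5
cy = 8.5
cz = 7.5
h = 3.5
color = 'green'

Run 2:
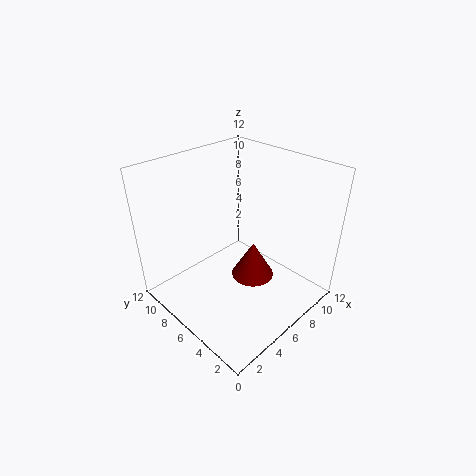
cx = 8.5
cy = 6.5
cz = 0.5
h = 3.5
color = 'maroon'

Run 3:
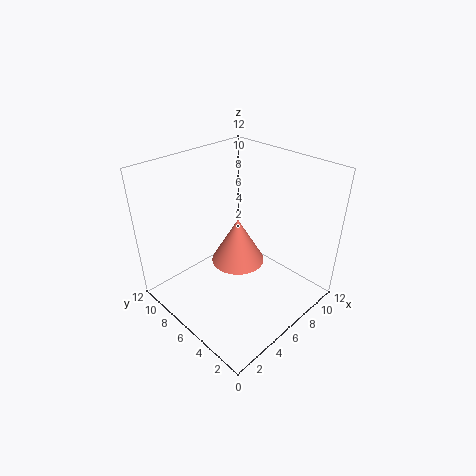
cx = 4.5
cy = 4.5
cz = 5.5
h = 3.5
color = 'salmon'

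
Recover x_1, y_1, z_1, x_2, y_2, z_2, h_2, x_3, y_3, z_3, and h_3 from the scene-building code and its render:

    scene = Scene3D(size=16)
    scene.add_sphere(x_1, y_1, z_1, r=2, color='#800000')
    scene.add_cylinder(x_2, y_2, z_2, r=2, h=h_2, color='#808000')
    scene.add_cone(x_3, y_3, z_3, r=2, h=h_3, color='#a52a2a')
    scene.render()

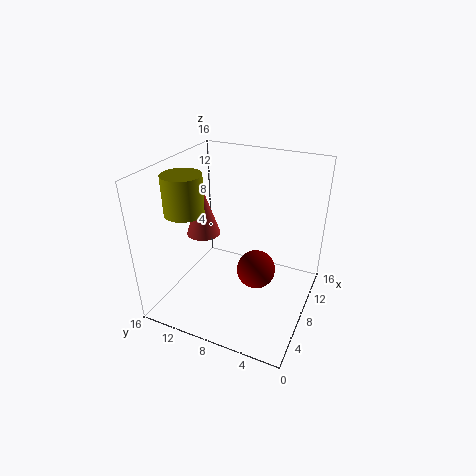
x_1 = 6
y_1 = 5
z_1 = 6
x_2 = 4
y_2 = 12
z_2 = 12
h_2 = 4
x_3 = 9
y_3 = 13
z_3 = 7
h_3 = 6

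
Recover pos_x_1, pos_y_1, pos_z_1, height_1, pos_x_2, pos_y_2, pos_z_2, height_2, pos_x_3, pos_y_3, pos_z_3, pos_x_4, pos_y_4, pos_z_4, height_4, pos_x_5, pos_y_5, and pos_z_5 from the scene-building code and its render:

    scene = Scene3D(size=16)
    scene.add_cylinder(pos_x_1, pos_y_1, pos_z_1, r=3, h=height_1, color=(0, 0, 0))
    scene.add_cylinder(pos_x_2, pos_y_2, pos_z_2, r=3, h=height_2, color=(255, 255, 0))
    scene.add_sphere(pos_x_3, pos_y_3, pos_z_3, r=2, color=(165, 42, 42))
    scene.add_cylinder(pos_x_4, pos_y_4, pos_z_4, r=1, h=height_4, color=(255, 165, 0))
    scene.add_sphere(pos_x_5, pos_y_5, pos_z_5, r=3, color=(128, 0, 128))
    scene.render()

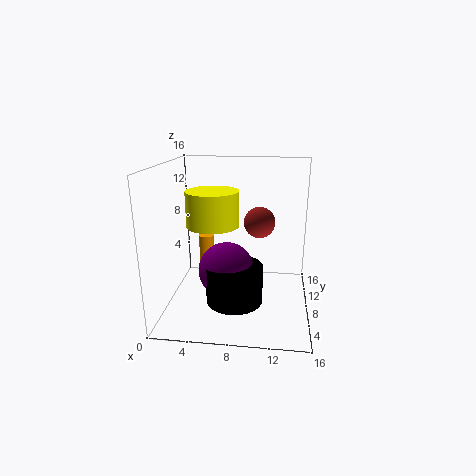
pos_x_1 = 8, pos_y_1 = 5, pos_z_1 = 2, height_1 = 4, pos_x_2 = 5, pos_y_2 = 9, pos_z_2 = 9, height_2 = 4, pos_x_3 = 10, pos_y_3 = 14, pos_z_3 = 8, pos_x_4 = 3, pos_y_4 = 14, pos_z_4 = 1, height_4 = 5, pos_x_5 = 7, pos_y_5 = 6, pos_z_5 = 5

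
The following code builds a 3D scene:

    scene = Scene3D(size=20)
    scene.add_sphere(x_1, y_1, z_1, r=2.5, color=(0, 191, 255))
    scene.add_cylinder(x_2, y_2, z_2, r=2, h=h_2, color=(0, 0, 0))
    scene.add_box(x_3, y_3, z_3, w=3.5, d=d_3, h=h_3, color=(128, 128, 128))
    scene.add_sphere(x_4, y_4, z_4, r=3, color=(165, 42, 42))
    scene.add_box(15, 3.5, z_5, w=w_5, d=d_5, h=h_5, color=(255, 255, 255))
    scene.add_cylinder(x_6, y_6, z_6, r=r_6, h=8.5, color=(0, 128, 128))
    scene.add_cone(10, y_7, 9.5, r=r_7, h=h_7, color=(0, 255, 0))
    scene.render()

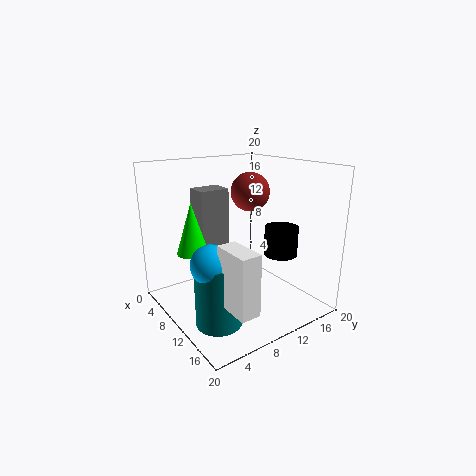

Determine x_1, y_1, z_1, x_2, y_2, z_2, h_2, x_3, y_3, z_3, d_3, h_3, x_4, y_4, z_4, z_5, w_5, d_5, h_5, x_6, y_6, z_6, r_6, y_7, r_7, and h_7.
x_1 = 13.5
y_1 = 3.5
z_1 = 9
x_2 = 17.5
y_2 = 11
z_2 = 10
h_2 = 3.5
x_3 = 2
y_3 = 7
z_3 = 7
d_3 = 4.5
h_3 = 9
x_4 = 5.5
y_4 = 15.5
z_4 = 15
z_5 = 4.5
w_5 = 5
d_5 = 2.5
h_5 = 7.5
x_6 = 13.5
y_6 = 4.5
z_6 = 0.5
r_6 = 3
y_7 = 3
r_7 = 2
h_7 = 6.5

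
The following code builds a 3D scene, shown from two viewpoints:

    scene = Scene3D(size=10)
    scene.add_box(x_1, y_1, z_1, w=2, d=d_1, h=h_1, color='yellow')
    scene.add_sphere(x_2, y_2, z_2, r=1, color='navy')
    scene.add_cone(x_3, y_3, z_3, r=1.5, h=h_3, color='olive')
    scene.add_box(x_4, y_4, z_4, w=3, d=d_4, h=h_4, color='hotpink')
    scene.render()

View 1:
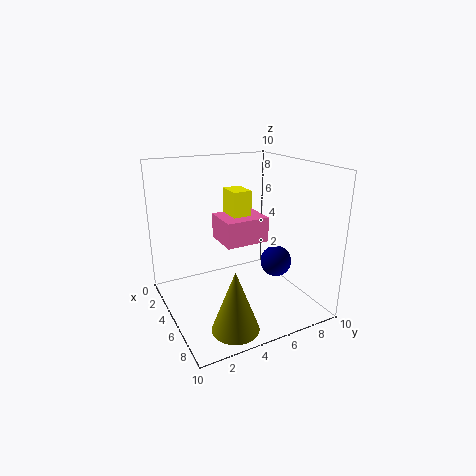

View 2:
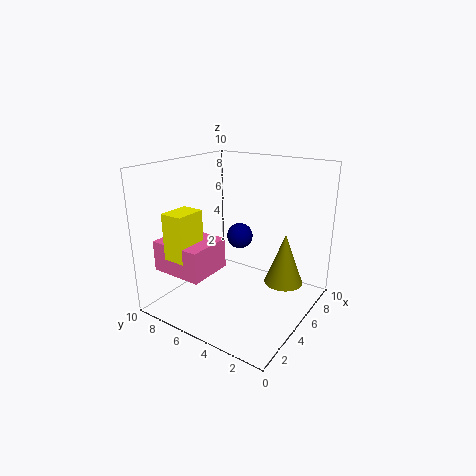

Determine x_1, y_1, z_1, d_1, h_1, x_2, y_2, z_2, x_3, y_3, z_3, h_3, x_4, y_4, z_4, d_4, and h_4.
x_1 = 0.5
y_1 = 6
z_1 = 4.5
d_1 = 1.5
h_1 = 3
x_2 = 7.5
y_2 = 6.5
z_2 = 4
x_3 = 8.5
y_3 = 3
z_3 = 0.5
h_3 = 4
x_4 = 0.5
y_4 = 5
z_4 = 3.5
d_4 = 3.5
h_4 = 2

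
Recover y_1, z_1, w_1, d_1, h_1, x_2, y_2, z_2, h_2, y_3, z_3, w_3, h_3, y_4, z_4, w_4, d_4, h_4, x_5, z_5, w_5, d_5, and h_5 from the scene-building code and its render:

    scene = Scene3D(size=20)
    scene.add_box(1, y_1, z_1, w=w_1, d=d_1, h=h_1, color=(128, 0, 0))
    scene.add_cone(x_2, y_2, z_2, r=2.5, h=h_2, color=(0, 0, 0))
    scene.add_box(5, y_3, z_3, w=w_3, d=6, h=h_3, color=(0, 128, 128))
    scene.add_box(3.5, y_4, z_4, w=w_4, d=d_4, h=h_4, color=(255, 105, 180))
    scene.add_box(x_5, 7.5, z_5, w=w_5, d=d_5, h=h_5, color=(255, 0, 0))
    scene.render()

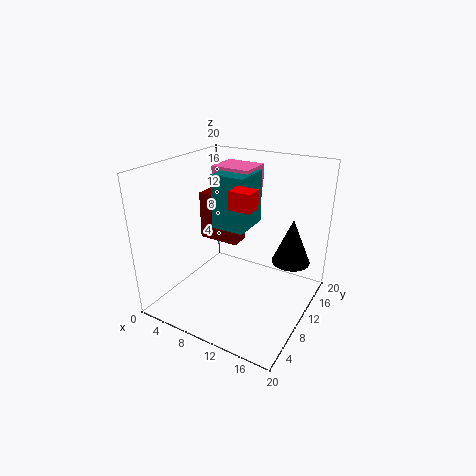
y_1 = 13.5, z_1 = 6.5, w_1 = 6.5, d_1 = 3, h_1 = 7.5, x_2 = 17.5, y_2 = 11, z_2 = 8, h_2 = 6, y_3 = 11, z_3 = 10, w_3 = 5, h_3 = 8, y_4 = 13.5, z_4 = 15, w_4 = 6, d_4 = 5, h_4 = 3.5, x_5 = 10, z_5 = 15, w_5 = 3, d_5 = 2.5, h_5 = 2.5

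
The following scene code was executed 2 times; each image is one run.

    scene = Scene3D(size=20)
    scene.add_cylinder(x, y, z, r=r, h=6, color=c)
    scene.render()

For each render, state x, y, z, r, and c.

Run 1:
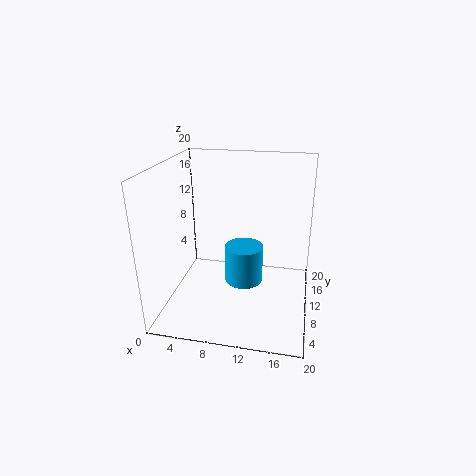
x = 10
y = 14.5
z = 0.5
r = 3
c = 'deepskyblue'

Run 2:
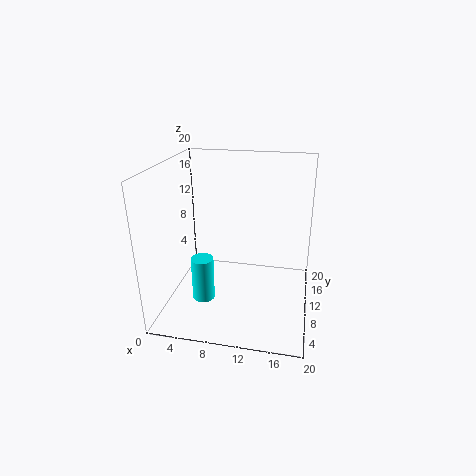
x = 6
y = 6
z = 2.5
r = 1.5
c = 'cyan'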